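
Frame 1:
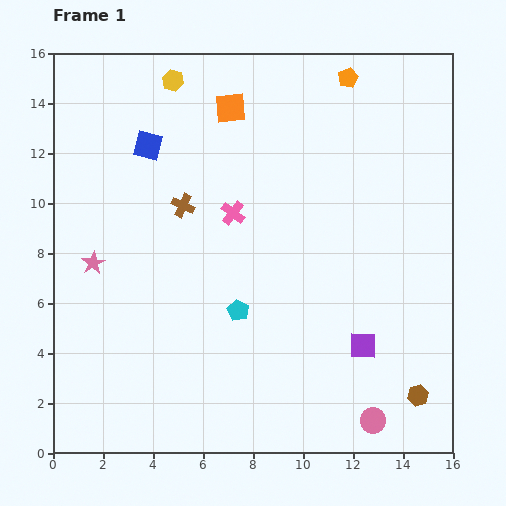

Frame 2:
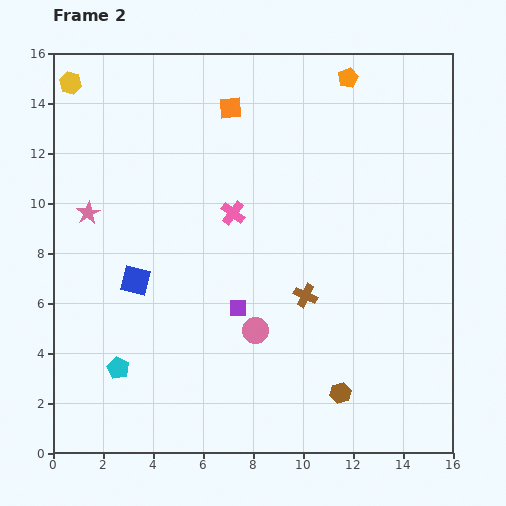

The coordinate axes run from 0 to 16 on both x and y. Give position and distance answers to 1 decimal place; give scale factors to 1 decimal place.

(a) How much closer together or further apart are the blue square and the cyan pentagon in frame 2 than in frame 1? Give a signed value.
-3.9

Distance in frame 1: 7.5. Distance in frame 2: 3.6.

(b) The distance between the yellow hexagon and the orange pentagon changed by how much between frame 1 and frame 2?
+4.1

Distance in frame 1: 7.0. Distance in frame 2: 11.1.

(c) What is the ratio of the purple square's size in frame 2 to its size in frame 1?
0.6×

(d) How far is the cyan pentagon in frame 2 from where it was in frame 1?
5.3

The cyan pentagon moved from (7.4, 5.7) to (2.6, 3.4), a distance of √(4.8² + 2.3²) ≈ 5.3.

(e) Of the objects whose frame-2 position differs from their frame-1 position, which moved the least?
the pink star

(moved 2.0)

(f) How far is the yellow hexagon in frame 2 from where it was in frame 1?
4.1

The yellow hexagon moved from (4.8, 14.9) to (0.7, 14.8), a distance of √(4.1² + 0.1²) ≈ 4.1.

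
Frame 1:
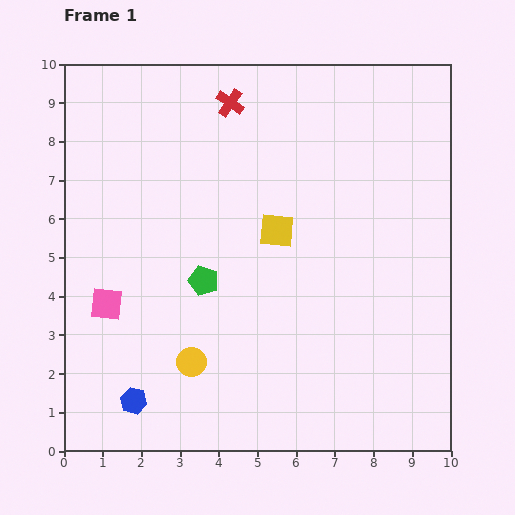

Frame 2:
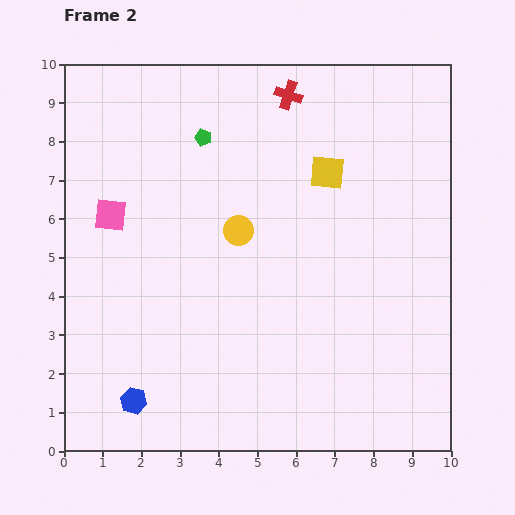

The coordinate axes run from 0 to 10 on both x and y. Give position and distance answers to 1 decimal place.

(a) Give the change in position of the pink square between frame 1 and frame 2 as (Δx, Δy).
(0.1, 2.3)

The pink square was at (1.1, 3.8) in frame 1 and (1.2, 6.1) in frame 2.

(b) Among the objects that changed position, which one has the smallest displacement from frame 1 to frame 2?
the red cross

(moved 1.5)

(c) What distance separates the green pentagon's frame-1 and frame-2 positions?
3.7

The green pentagon moved from (3.6, 4.4) to (3.6, 8.1), a distance of √(0.0² + 3.7²) ≈ 3.7.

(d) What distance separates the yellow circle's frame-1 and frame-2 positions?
3.6

The yellow circle moved from (3.3, 2.3) to (4.5, 5.7), a distance of √(1.2² + 3.4²) ≈ 3.6.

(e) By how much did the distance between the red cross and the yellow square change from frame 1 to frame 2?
-1.3

Distance in frame 1: 3.5. Distance in frame 2: 2.2.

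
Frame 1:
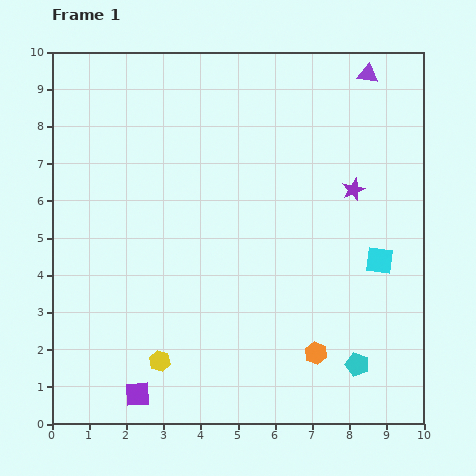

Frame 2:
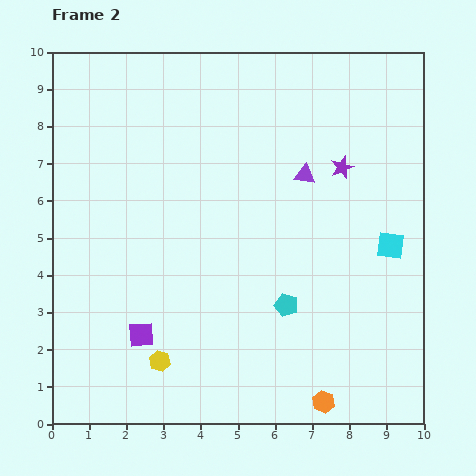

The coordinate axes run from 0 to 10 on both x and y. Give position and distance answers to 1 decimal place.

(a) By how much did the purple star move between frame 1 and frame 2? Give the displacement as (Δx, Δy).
(-0.3, 0.6)

The purple star was at (8.1, 6.3) in frame 1 and (7.8, 6.9) in frame 2.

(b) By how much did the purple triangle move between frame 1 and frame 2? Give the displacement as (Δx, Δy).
(-1.7, -2.7)

The purple triangle was at (8.5, 9.4) in frame 1 and (6.8, 6.7) in frame 2.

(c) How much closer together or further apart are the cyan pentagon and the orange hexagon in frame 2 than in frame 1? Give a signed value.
+1.7

Distance in frame 1: 1.1. Distance in frame 2: 2.8.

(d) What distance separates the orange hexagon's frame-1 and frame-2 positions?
1.3

The orange hexagon moved from (7.1, 1.9) to (7.3, 0.6), a distance of √(0.2² + 1.3²) ≈ 1.3.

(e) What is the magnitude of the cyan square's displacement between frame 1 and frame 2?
0.5

The cyan square moved from (8.8, 4.4) to (9.1, 4.8), a distance of √(0.3² + 0.4²) ≈ 0.5.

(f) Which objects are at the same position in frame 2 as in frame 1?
the yellow hexagon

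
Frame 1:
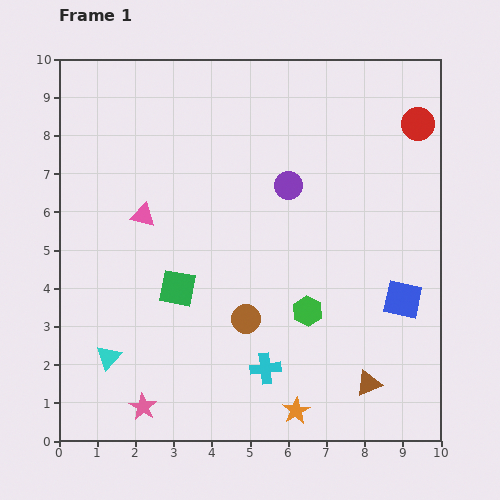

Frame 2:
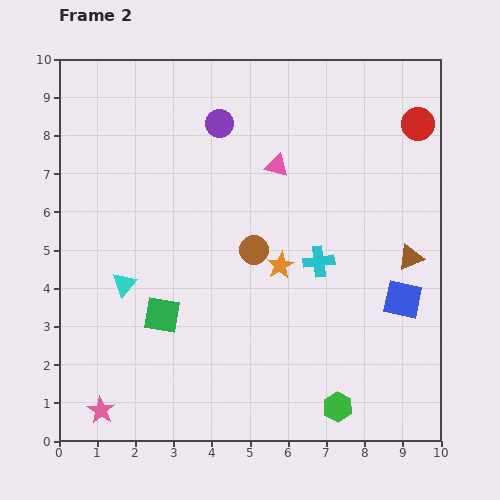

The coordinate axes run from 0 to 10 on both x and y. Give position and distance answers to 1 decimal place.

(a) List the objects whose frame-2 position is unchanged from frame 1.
the blue square, the red circle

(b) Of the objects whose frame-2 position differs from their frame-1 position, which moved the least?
the green square

(moved 0.8)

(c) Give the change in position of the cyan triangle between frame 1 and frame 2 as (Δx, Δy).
(0.4, 1.9)

The cyan triangle was at (1.3, 2.2) in frame 1 and (1.7, 4.1) in frame 2.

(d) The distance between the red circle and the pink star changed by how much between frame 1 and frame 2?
+0.9

Distance in frame 1: 10.3. Distance in frame 2: 11.2.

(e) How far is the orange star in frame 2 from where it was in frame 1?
3.8

The orange star moved from (6.2, 0.8) to (5.8, 4.6), a distance of √(0.4² + 3.8²) ≈ 3.8.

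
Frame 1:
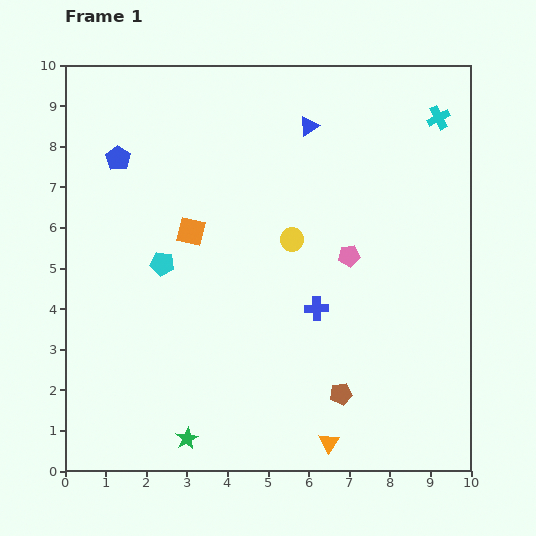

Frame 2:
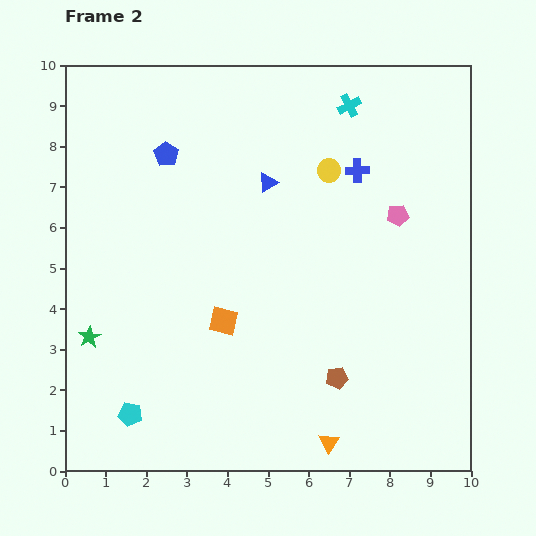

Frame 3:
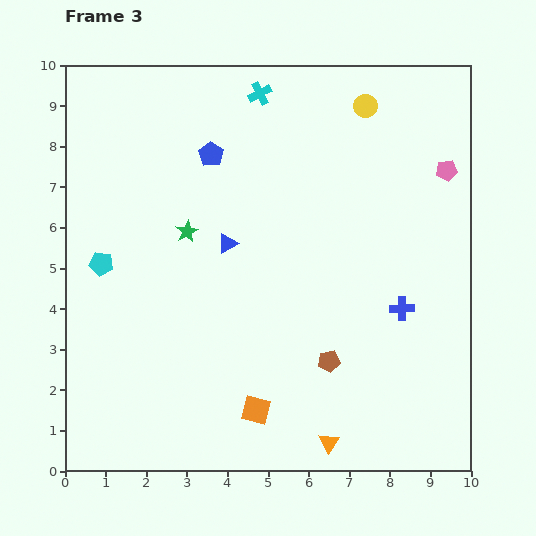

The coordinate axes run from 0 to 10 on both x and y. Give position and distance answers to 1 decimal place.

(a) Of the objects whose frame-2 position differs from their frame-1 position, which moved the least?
the brown pentagon

(moved 0.4)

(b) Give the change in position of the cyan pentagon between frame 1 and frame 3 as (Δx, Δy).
(-1.5, 0.0)

The cyan pentagon was at (2.4, 5.1) in frame 1 and (0.9, 5.1) in frame 3.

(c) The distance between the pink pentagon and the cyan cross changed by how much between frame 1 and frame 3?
+1.0

Distance in frame 1: 4.0. Distance in frame 3: 5.0.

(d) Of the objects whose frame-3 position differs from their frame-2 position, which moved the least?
the brown pentagon

(moved 0.4)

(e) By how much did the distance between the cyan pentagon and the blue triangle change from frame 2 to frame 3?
-3.5

Distance in frame 2: 6.6. Distance in frame 3: 3.1.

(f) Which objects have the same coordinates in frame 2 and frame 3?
the orange triangle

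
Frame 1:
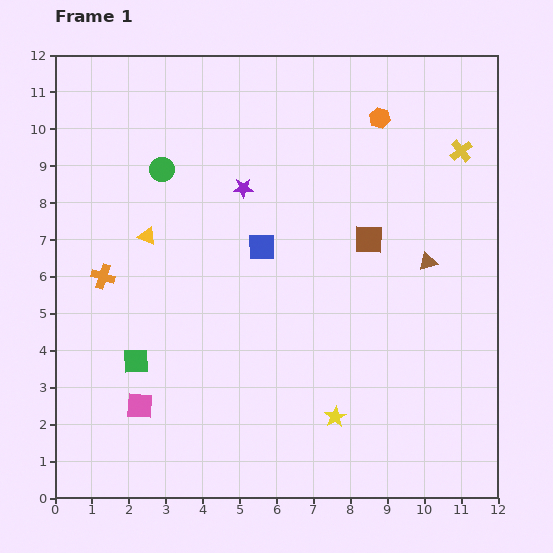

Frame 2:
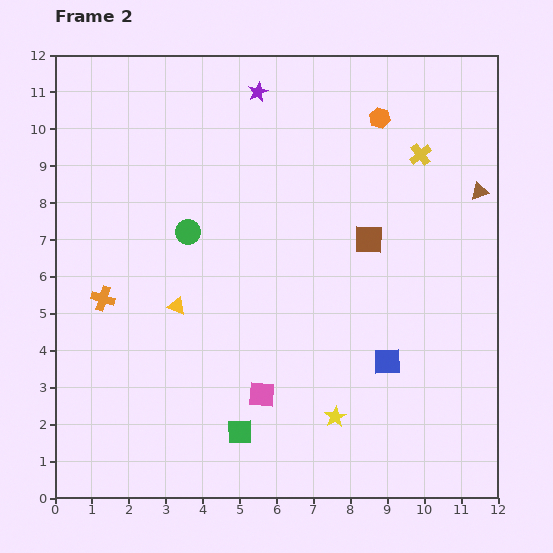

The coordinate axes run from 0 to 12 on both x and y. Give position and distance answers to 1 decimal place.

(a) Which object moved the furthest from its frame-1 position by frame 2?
the blue square

(moved 4.6; next 3.4)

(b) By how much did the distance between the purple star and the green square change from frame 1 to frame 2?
+3.7

Distance in frame 1: 5.5. Distance in frame 2: 9.2.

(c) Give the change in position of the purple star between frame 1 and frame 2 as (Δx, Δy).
(0.4, 2.6)

The purple star was at (5.1, 8.4) in frame 1 and (5.5, 11.0) in frame 2.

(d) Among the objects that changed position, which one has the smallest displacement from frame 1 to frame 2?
the orange cross

(moved 0.6)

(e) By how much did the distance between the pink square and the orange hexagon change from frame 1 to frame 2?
-2.0

Distance in frame 1: 10.2. Distance in frame 2: 8.2.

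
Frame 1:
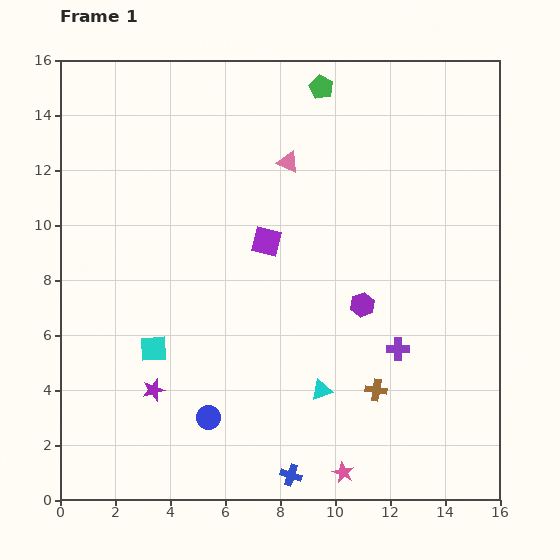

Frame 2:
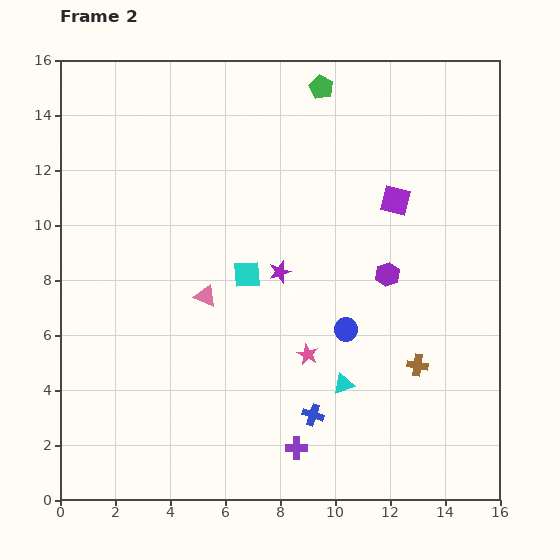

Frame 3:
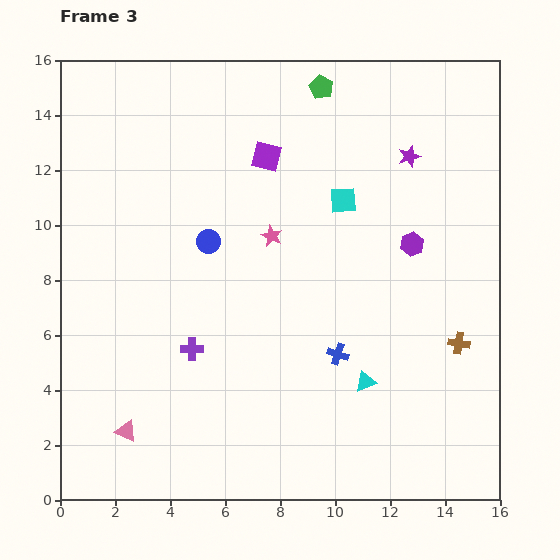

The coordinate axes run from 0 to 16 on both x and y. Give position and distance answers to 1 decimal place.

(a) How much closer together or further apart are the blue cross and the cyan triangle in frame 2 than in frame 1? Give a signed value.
-1.7

Distance in frame 1: 3.3. Distance in frame 2: 1.6.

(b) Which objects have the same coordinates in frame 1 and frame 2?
the green pentagon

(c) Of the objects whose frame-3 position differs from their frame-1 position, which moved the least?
the cyan triangle

(moved 1.6)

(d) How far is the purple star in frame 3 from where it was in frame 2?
6.3

The purple star moved from (8.0, 8.3) to (12.7, 12.5), a distance of √(4.7² + 4.2²) ≈ 6.3.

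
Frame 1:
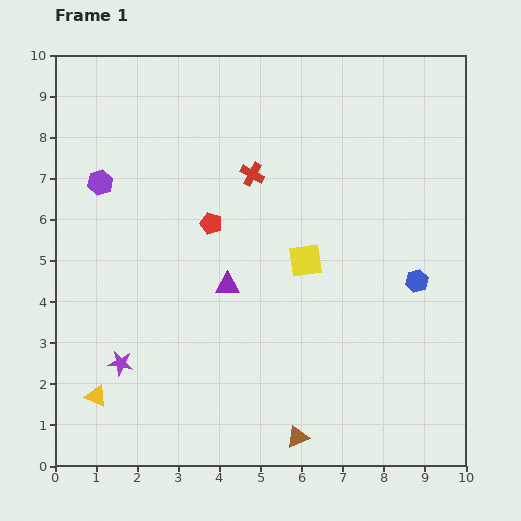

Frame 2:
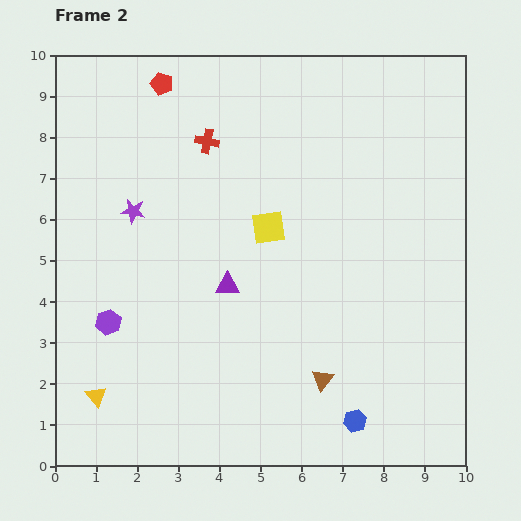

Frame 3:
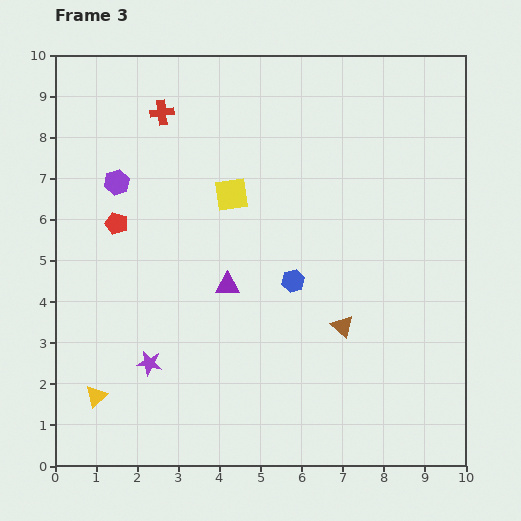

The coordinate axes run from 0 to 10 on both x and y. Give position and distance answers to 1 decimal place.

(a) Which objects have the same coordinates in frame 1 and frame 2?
the yellow triangle, the purple triangle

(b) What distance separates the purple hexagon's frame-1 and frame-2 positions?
3.4

The purple hexagon moved from (1.1, 6.9) to (1.3, 3.5), a distance of √(0.2² + 3.4²) ≈ 3.4.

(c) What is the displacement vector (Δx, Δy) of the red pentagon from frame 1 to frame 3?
(-2.3, 0.0)

The red pentagon was at (3.8, 5.9) in frame 1 and (1.5, 5.9) in frame 3.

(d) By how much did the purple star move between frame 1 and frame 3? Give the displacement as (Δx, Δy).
(0.7, 0.0)

The purple star was at (1.6, 2.5) in frame 1 and (2.3, 2.5) in frame 3.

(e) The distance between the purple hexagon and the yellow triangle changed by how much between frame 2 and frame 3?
+3.4

Distance in frame 2: 1.8. Distance in frame 3: 5.2.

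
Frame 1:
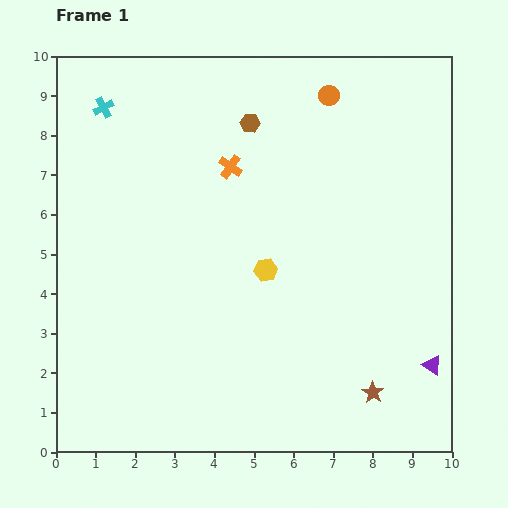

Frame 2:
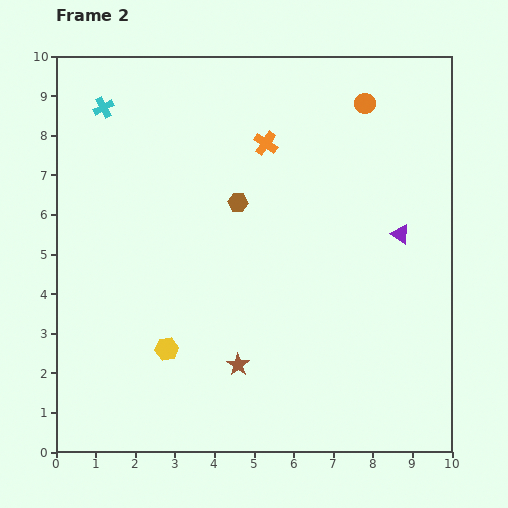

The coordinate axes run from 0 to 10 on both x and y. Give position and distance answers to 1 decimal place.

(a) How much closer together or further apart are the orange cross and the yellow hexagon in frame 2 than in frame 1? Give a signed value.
+3.0

Distance in frame 1: 2.8. Distance in frame 2: 5.8.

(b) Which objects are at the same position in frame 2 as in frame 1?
the cyan cross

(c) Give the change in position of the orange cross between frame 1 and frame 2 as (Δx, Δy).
(0.9, 0.6)

The orange cross was at (4.4, 7.2) in frame 1 and (5.3, 7.8) in frame 2.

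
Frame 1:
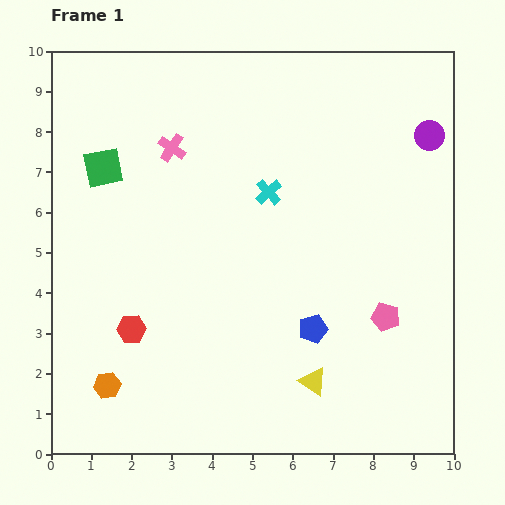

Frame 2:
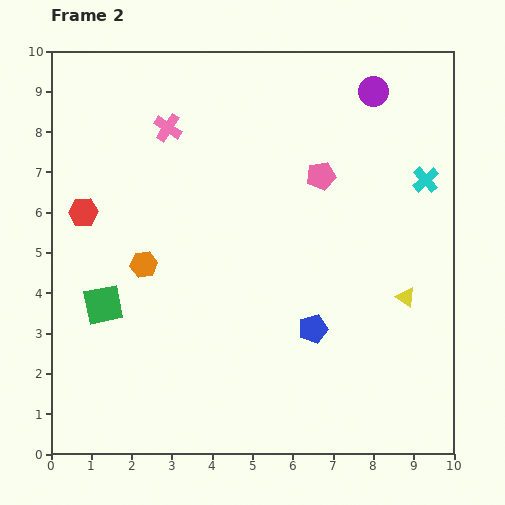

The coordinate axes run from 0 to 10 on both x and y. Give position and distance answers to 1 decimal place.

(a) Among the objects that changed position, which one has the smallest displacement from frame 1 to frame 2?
the pink cross

(moved 0.5)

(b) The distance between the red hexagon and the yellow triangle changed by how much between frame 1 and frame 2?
+3.6

Distance in frame 1: 4.7. Distance in frame 2: 8.3.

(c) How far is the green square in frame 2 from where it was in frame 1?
3.4

The green square moved from (1.3, 7.1) to (1.3, 3.7), a distance of √(0.0² + 3.4²) ≈ 3.4.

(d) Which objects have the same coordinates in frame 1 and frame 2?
the blue pentagon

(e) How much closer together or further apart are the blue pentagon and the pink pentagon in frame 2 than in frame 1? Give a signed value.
+2.0

Distance in frame 1: 1.8. Distance in frame 2: 3.8.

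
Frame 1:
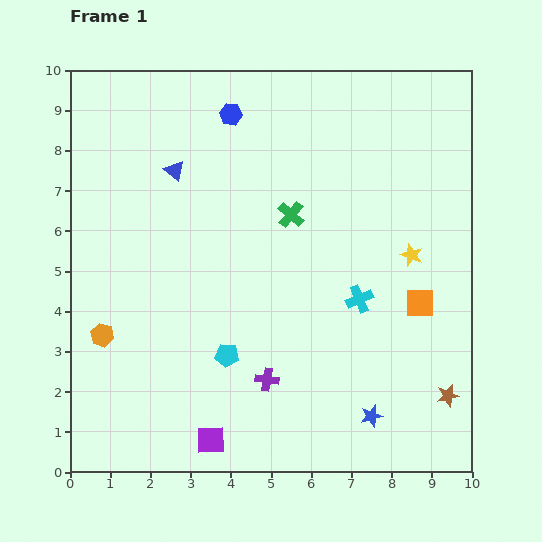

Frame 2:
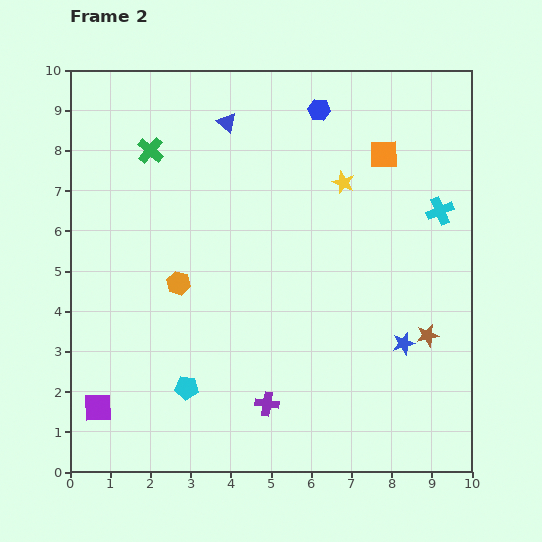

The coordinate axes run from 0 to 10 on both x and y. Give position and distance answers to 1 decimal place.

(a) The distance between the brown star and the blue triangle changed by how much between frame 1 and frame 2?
-1.5

Distance in frame 1: 8.8. Distance in frame 2: 7.3.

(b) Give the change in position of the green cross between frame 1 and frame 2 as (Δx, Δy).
(-3.5, 1.6)

The green cross was at (5.5, 6.4) in frame 1 and (2.0, 8.0) in frame 2.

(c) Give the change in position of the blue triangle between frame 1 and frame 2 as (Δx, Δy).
(1.3, 1.2)

The blue triangle was at (2.6, 7.5) in frame 1 and (3.9, 8.7) in frame 2.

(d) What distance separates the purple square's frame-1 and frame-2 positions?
2.9

The purple square moved from (3.5, 0.8) to (0.7, 1.6), a distance of √(2.8² + 0.8²) ≈ 2.9.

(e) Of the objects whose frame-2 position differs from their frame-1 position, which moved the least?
the purple cross

(moved 0.6)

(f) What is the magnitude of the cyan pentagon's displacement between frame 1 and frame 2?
1.3

The cyan pentagon moved from (3.9, 2.9) to (2.9, 2.1), a distance of √(1.0² + 0.8²) ≈ 1.3.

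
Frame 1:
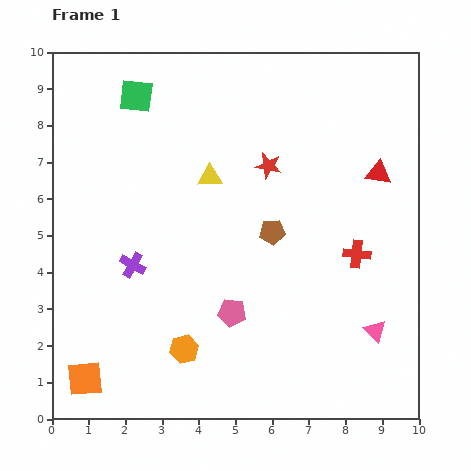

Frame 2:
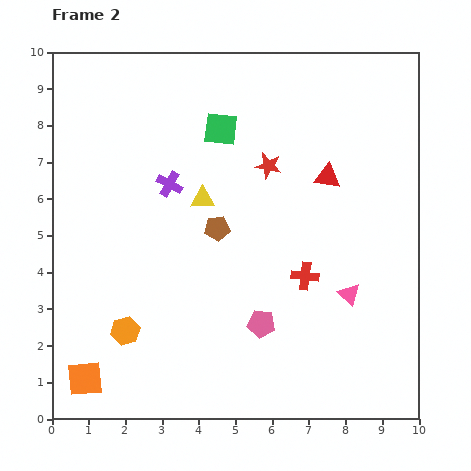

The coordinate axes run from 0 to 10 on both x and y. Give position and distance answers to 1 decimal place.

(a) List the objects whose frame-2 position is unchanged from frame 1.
the red star, the orange square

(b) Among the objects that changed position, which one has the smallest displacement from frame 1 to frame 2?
the yellow triangle

(moved 0.6)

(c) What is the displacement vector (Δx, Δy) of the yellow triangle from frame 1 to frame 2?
(-0.2, -0.6)

The yellow triangle was at (4.3, 6.6) in frame 1 and (4.1, 6.0) in frame 2.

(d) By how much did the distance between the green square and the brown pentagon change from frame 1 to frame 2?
-2.5

Distance in frame 1: 5.2. Distance in frame 2: 2.7.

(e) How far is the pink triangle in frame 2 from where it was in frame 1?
1.2

The pink triangle moved from (8.8, 2.4) to (8.1, 3.4), a distance of √(0.7² + 1.0²) ≈ 1.2.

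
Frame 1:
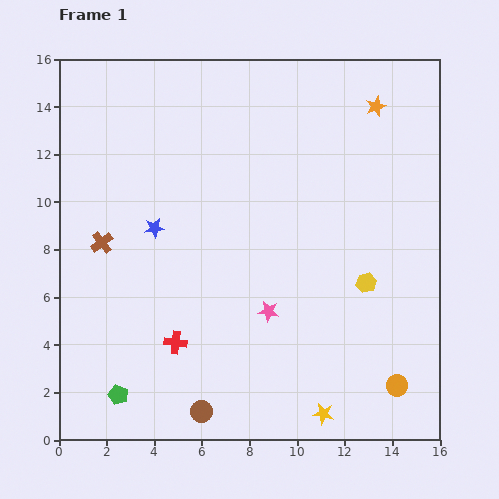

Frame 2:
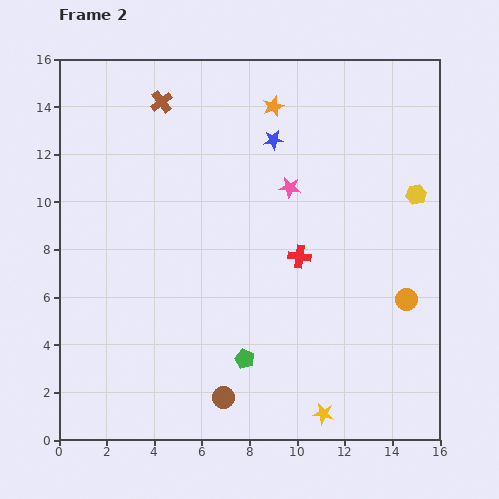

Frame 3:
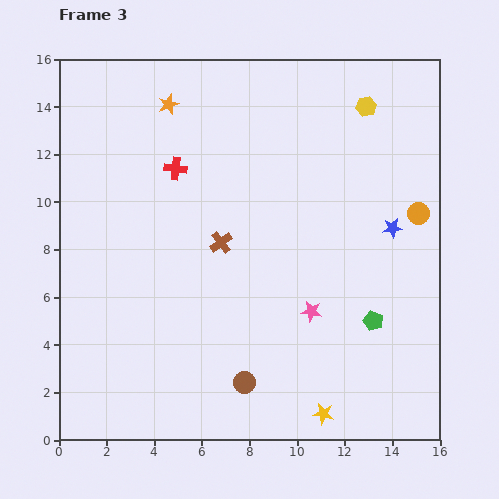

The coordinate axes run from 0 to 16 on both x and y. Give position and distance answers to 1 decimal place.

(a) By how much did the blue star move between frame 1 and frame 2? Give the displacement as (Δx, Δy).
(5.0, 3.7)

The blue star was at (4.0, 8.9) in frame 1 and (9.0, 12.6) in frame 2.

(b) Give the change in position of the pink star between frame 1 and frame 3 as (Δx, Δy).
(1.8, 0.0)

The pink star was at (8.8, 5.4) in frame 1 and (10.6, 5.4) in frame 3.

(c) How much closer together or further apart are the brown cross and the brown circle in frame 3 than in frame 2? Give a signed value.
-6.7

Distance in frame 2: 12.7. Distance in frame 3: 6.0.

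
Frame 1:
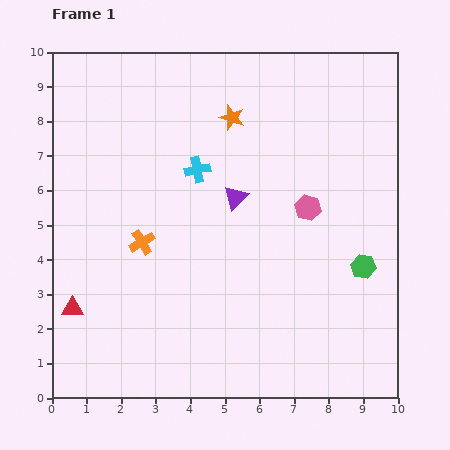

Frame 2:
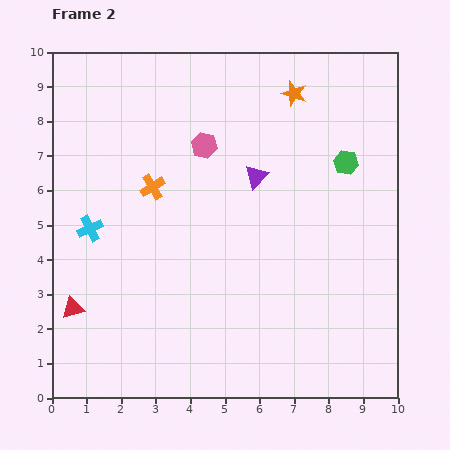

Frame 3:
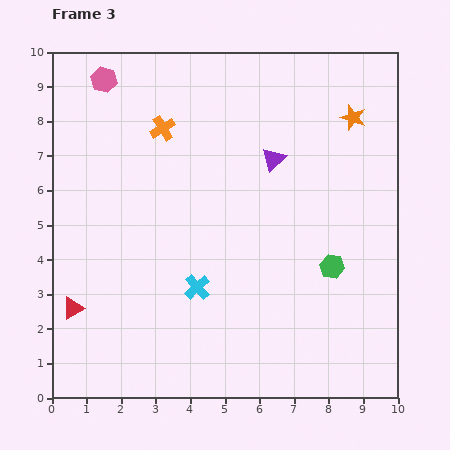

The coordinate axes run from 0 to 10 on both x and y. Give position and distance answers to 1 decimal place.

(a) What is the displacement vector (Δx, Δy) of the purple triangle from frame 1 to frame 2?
(0.6, 0.6)

The purple triangle was at (5.3, 5.8) in frame 1 and (5.9, 6.4) in frame 2.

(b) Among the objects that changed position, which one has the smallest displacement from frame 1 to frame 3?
the green hexagon

(moved 0.9)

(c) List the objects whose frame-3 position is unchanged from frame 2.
the red triangle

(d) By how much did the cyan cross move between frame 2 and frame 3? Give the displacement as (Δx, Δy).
(3.1, -1.7)

The cyan cross was at (1.1, 4.9) in frame 2 and (4.2, 3.2) in frame 3.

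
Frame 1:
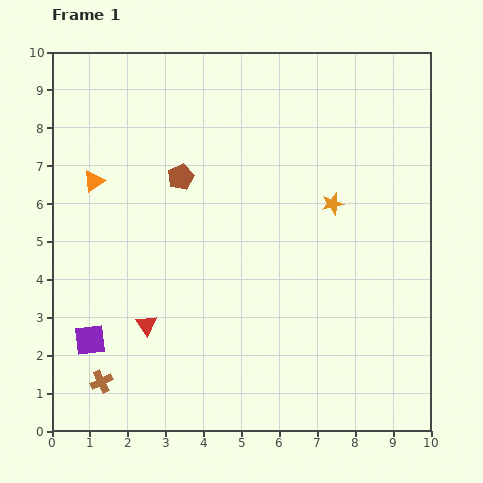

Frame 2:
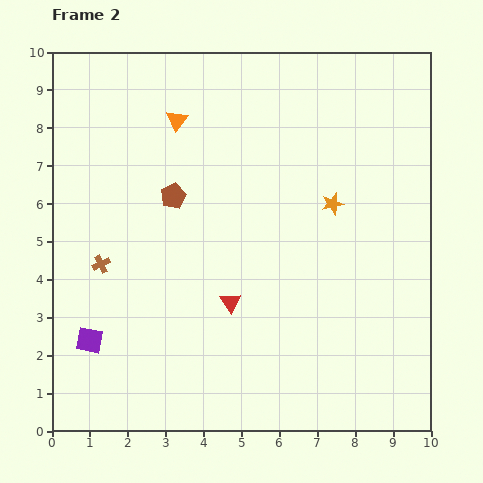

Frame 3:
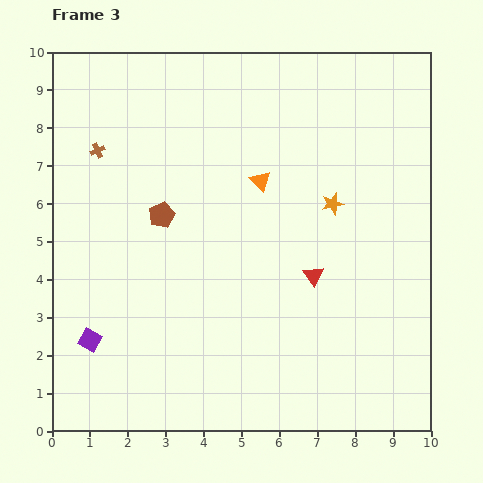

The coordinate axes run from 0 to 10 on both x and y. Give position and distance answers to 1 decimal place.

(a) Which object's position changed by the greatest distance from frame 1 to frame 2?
the brown cross

(moved 3.1; next 2.7)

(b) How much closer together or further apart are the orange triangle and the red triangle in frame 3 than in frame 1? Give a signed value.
-1.1

Distance in frame 1: 4.0. Distance in frame 3: 2.9.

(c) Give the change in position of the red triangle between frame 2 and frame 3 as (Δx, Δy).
(2.2, 0.7)

The red triangle was at (4.7, 3.4) in frame 2 and (6.9, 4.1) in frame 3.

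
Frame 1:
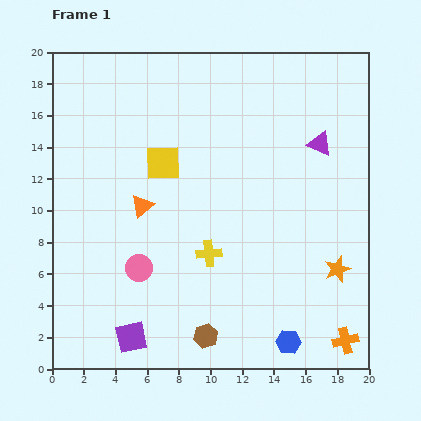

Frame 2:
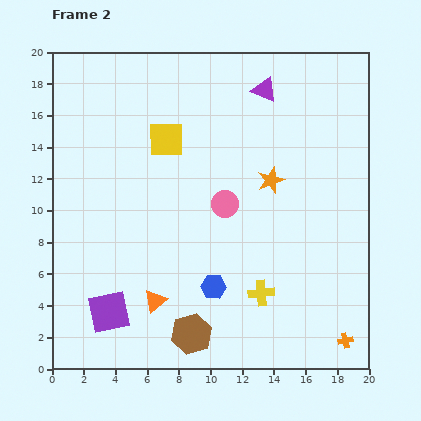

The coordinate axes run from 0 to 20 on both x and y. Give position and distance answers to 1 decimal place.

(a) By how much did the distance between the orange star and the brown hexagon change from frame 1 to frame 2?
+1.6

Distance in frame 1: 9.3. Distance in frame 2: 10.9.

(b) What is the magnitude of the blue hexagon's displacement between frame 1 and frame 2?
5.9

The blue hexagon moved from (14.9, 1.7) to (10.2, 5.2), a distance of √(4.7² + 3.5²) ≈ 5.9.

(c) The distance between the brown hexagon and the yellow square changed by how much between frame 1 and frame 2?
+1.2

Distance in frame 1: 11.2. Distance in frame 2: 12.4.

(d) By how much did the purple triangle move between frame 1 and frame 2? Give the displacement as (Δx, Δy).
(-3.5, 3.4)

The purple triangle was at (16.9, 14.2) in frame 1 and (13.4, 17.6) in frame 2.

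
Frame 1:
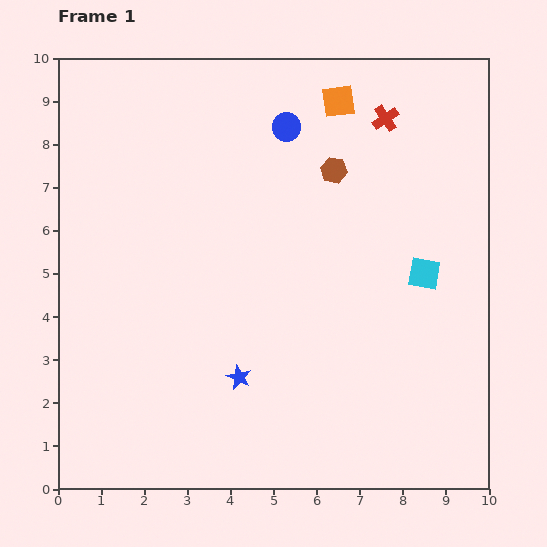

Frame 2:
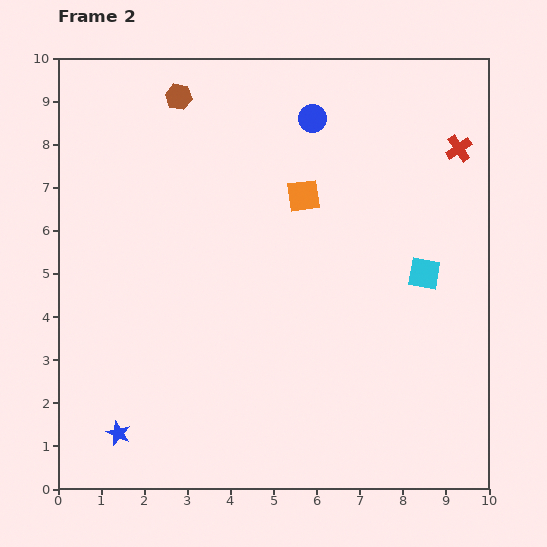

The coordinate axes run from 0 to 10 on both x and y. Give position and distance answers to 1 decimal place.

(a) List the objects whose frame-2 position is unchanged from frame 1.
the cyan square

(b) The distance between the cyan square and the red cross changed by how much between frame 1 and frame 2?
-0.7

Distance in frame 1: 3.7. Distance in frame 2: 3.0.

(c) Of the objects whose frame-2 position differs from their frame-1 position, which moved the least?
the blue circle

(moved 0.6)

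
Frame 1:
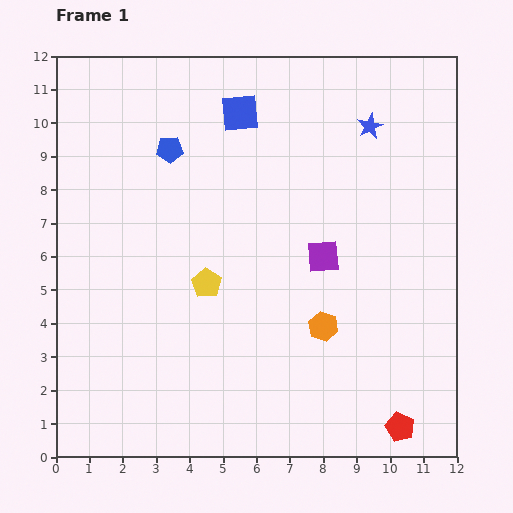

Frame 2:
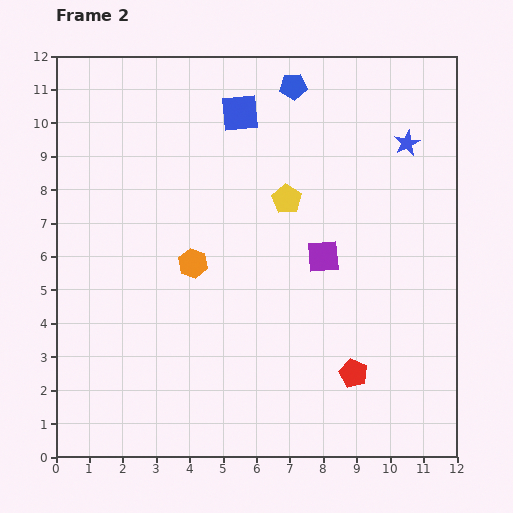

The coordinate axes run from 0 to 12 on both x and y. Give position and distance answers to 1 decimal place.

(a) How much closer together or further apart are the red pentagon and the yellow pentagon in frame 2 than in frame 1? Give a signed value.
-1.6

Distance in frame 1: 7.2. Distance in frame 2: 5.6.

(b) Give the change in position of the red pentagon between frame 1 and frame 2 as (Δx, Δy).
(-1.4, 1.6)

The red pentagon was at (10.3, 0.9) in frame 1 and (8.9, 2.5) in frame 2.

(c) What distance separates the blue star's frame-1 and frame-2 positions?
1.2

The blue star moved from (9.4, 9.9) to (10.5, 9.4), a distance of √(1.1² + 0.5²) ≈ 1.2.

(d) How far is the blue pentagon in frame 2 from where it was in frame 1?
4.2

The blue pentagon moved from (3.4, 9.2) to (7.1, 11.1), a distance of √(3.7² + 1.9²) ≈ 4.2.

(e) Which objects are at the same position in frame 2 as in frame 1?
the blue square, the purple square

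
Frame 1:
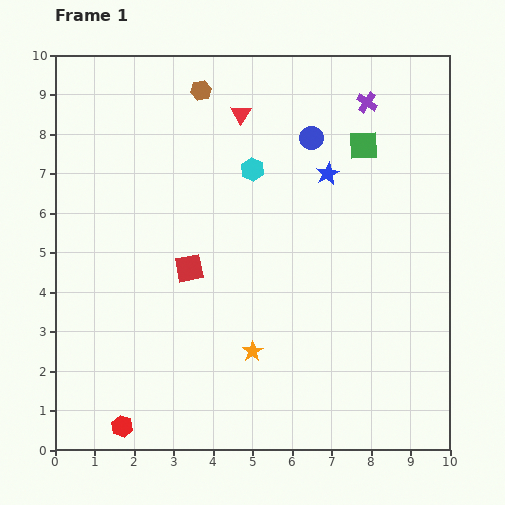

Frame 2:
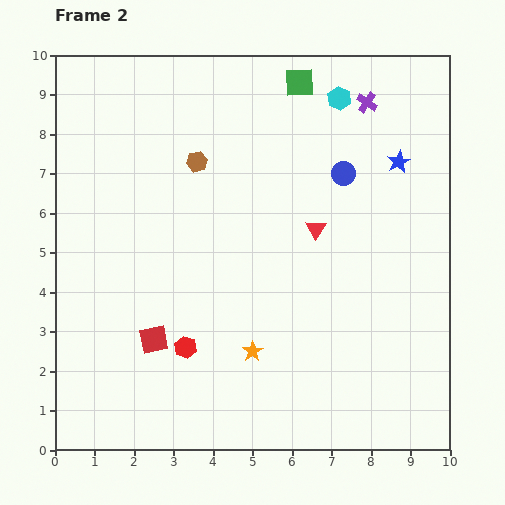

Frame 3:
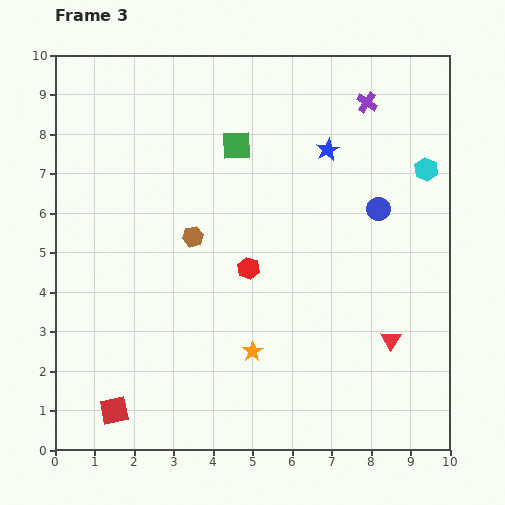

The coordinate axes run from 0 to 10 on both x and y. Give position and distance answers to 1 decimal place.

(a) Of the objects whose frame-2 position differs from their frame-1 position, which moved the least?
the blue circle

(moved 1.2)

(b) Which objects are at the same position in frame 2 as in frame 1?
the purple cross, the orange star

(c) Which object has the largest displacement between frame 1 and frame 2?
the red triangle

(moved 3.5; next 2.8)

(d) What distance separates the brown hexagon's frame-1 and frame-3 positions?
3.7

The brown hexagon moved from (3.7, 9.1) to (3.5, 5.4), a distance of √(0.2² + 3.7²) ≈ 3.7.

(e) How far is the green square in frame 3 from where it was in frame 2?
2.3

The green square moved from (6.2, 9.3) to (4.6, 7.7), a distance of √(1.6² + 1.6²) ≈ 2.3.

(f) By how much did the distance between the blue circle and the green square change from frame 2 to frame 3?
+1.4

Distance in frame 2: 2.5. Distance in frame 3: 3.9.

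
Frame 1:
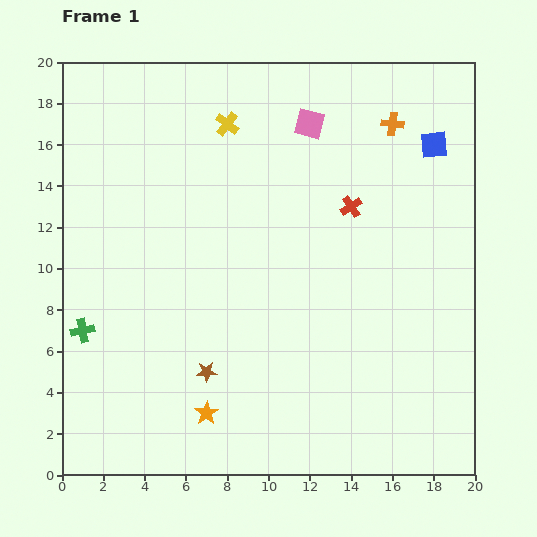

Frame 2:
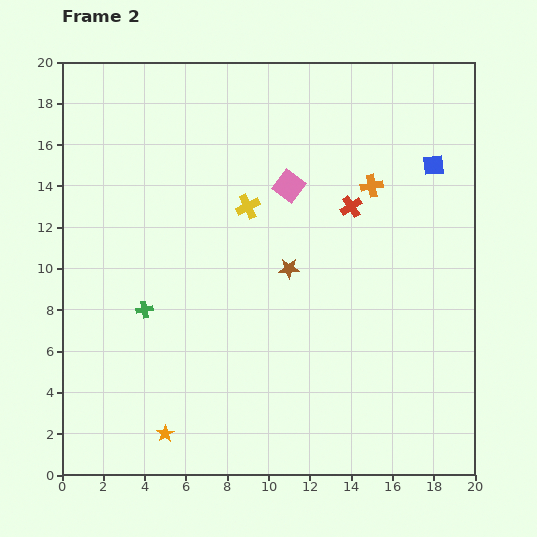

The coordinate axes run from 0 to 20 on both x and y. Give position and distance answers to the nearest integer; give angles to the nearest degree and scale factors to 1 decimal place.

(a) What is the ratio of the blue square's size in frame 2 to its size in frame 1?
0.8×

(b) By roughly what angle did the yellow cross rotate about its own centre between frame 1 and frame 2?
28° clockwise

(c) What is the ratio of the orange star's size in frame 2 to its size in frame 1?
0.7×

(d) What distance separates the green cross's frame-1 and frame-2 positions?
3

The green cross moved from (1, 7) to (4, 8), a distance of √(3² + 1²) ≈ 3.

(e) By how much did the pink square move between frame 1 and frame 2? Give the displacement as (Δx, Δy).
(-1, -3)

The pink square was at (12, 17) in frame 1 and (11, 14) in frame 2.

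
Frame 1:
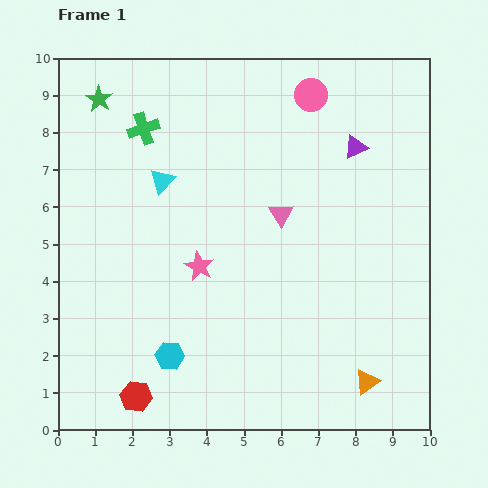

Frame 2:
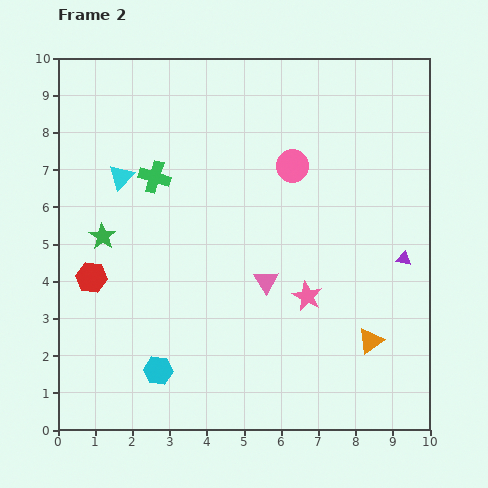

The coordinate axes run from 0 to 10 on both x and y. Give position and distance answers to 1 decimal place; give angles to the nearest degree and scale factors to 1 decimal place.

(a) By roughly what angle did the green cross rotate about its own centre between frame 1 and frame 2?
35° clockwise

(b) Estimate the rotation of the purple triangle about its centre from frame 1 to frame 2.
35° clockwise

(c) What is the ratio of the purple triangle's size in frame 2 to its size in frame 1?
0.6×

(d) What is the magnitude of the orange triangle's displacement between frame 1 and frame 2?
1.1

The orange triangle moved from (8.3, 1.3) to (8.4, 2.4), a distance of √(0.1² + 1.1²) ≈ 1.1.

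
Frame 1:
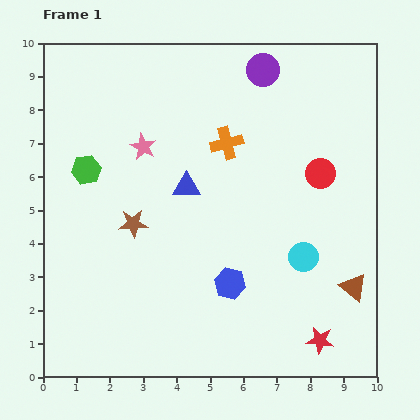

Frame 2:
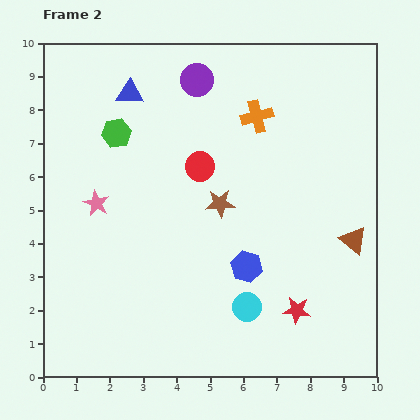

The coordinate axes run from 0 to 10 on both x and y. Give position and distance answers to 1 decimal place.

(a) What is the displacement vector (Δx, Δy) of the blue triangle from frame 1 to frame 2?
(-1.7, 2.8)

The blue triangle was at (4.3, 5.7) in frame 1 and (2.6, 8.5) in frame 2.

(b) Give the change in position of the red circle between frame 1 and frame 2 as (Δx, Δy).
(-3.6, 0.2)

The red circle was at (8.3, 6.1) in frame 1 and (4.7, 6.3) in frame 2.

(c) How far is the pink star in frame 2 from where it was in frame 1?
2.2

The pink star moved from (3.0, 6.9) to (1.6, 5.2), a distance of √(1.4² + 1.7²) ≈ 2.2.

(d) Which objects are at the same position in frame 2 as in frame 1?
none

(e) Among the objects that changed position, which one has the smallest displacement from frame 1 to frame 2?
the blue hexagon

(moved 0.7)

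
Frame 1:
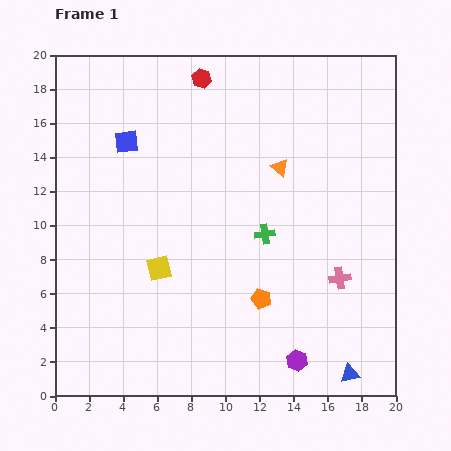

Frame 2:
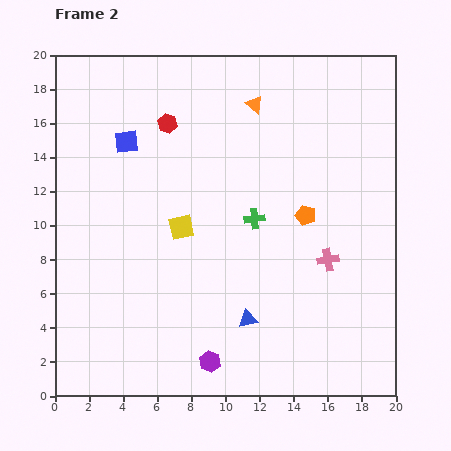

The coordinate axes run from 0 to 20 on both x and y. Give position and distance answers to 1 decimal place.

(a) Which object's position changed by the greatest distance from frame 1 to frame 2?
the blue triangle

(moved 6.8; next 5.5)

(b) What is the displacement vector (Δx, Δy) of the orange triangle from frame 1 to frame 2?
(-1.5, 3.7)

The orange triangle was at (13.2, 13.4) in frame 1 and (11.7, 17.1) in frame 2.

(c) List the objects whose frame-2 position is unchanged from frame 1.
the blue square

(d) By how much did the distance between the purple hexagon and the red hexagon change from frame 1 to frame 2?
-3.2

Distance in frame 1: 17.4. Distance in frame 2: 14.2.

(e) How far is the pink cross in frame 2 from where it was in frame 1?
1.3

The pink cross moved from (16.7, 6.9) to (16.0, 8.0), a distance of √(0.7² + 1.1²) ≈ 1.3.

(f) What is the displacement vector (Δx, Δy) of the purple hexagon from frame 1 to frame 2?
(-5.1, -0.1)

The purple hexagon was at (14.2, 2.1) in frame 1 and (9.1, 2.0) in frame 2.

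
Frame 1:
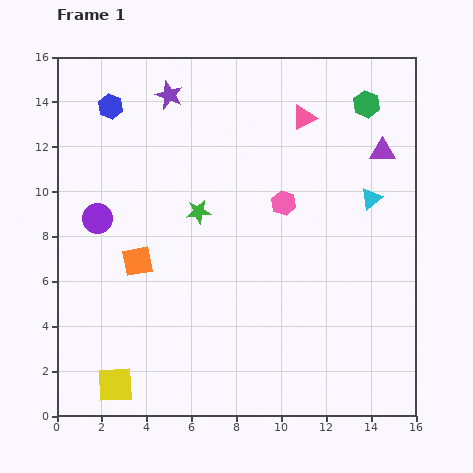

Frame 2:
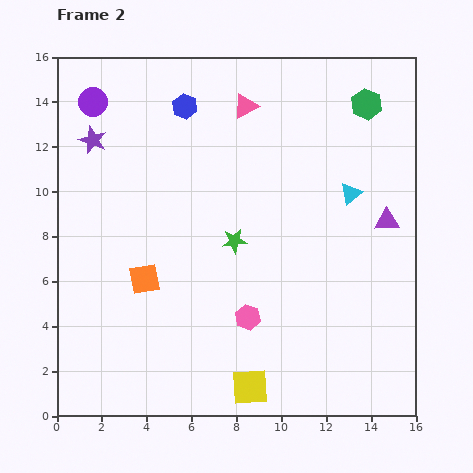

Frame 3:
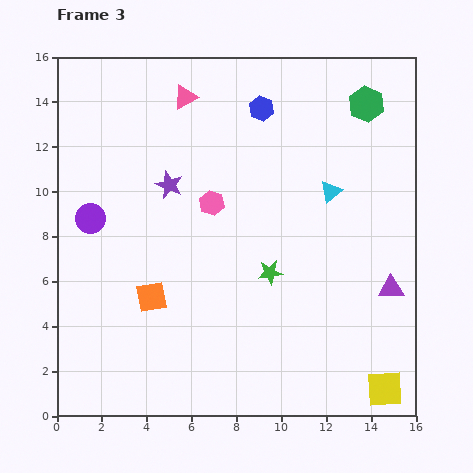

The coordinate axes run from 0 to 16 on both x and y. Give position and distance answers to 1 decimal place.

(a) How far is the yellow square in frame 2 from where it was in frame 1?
6.0

The yellow square moved from (2.6, 1.4) to (8.6, 1.3), a distance of √(6.0² + 0.1²) ≈ 6.0.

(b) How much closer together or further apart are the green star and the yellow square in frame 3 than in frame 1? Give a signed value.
-1.2

Distance in frame 1: 8.5. Distance in frame 3: 7.3.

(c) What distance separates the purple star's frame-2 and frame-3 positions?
3.9

The purple star moved from (1.6, 12.3) to (5.0, 10.3), a distance of √(3.4² + 2.0²) ≈ 3.9.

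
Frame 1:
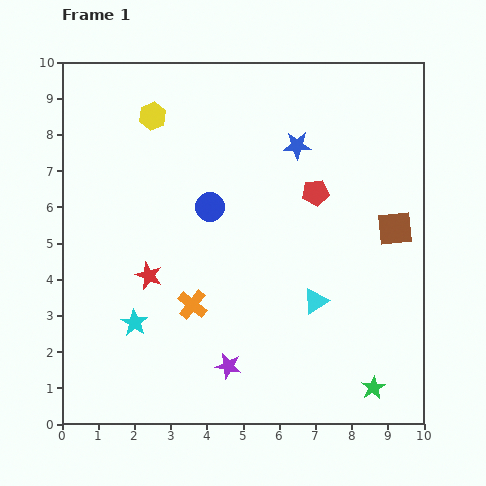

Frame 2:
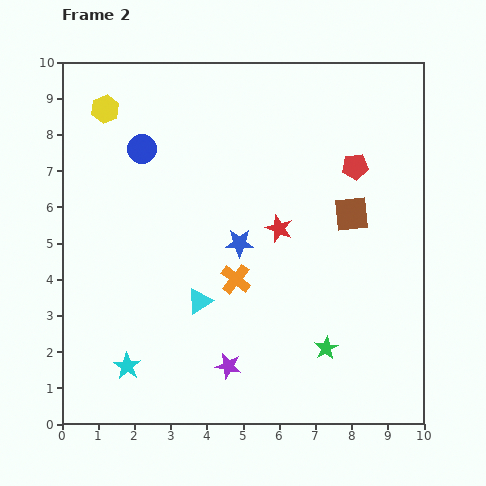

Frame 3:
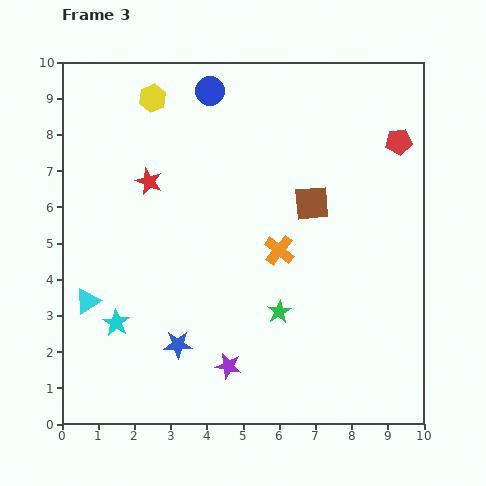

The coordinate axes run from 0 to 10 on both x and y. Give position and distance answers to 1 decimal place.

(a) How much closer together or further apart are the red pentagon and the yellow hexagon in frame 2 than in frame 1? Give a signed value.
+2.1

Distance in frame 1: 5.0. Distance in frame 2: 7.1.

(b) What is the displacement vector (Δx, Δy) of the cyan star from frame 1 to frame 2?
(-0.2, -1.2)

The cyan star was at (2.0, 2.8) in frame 1 and (1.8, 1.6) in frame 2.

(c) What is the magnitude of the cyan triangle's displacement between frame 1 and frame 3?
6.3

The cyan triangle moved from (7.0, 3.4) to (0.7, 3.4), a distance of √(6.3² + 0.0²) ≈ 6.3.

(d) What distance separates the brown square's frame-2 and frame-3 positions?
1.1

The brown square moved from (8.0, 5.8) to (6.9, 6.1), a distance of √(1.1² + 0.3²) ≈ 1.1.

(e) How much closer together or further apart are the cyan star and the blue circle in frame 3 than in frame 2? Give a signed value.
+0.9

Distance in frame 2: 6.0. Distance in frame 3: 6.9.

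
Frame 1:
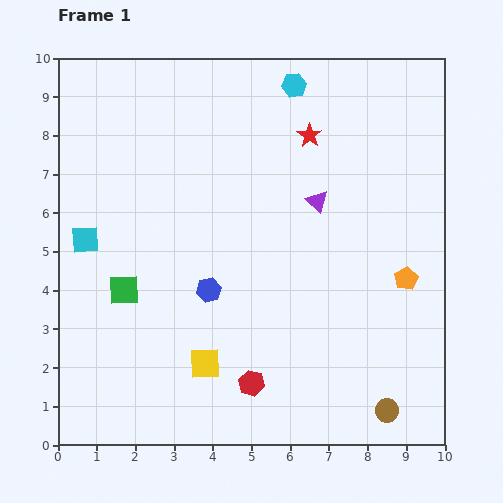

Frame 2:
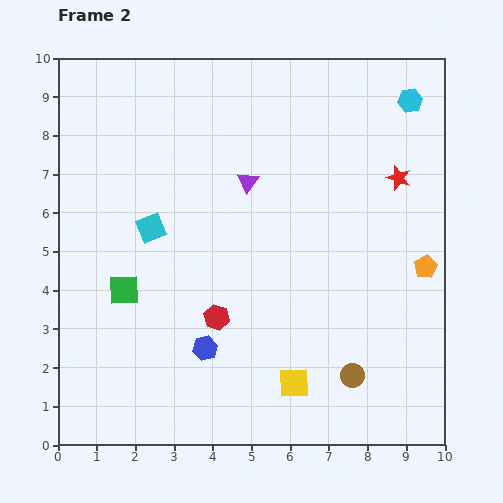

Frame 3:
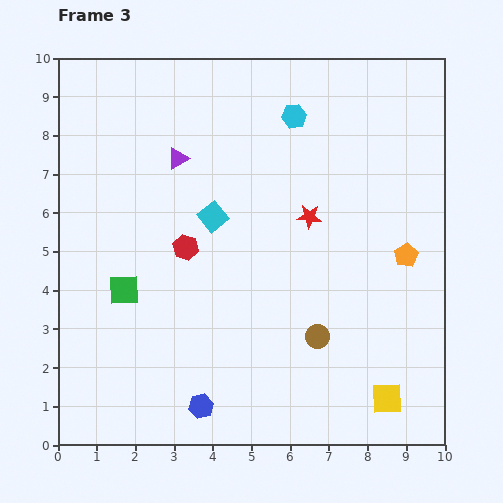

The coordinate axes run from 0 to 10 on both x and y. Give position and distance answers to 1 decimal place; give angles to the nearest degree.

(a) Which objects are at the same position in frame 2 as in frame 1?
the green square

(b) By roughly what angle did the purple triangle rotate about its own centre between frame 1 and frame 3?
47° clockwise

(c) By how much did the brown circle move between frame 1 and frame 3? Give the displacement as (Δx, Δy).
(-1.8, 1.9)

The brown circle was at (8.5, 0.9) in frame 1 and (6.7, 2.8) in frame 3.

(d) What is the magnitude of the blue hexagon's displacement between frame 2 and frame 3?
1.5

The blue hexagon moved from (3.8, 2.5) to (3.7, 1.0), a distance of √(0.1² + 1.5²) ≈ 1.5.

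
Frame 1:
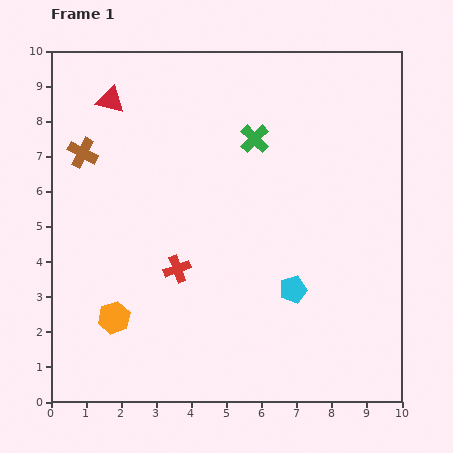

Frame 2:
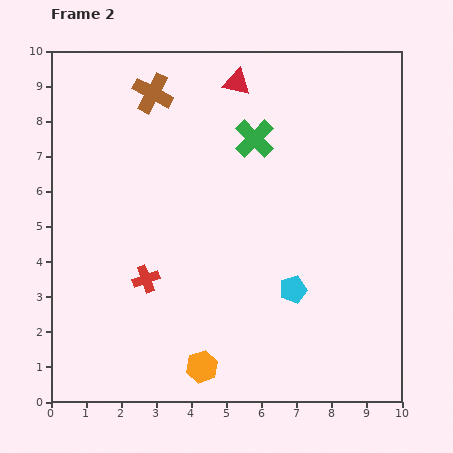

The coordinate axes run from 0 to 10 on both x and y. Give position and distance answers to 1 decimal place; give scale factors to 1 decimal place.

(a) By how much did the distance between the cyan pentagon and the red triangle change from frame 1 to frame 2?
-1.4

Distance in frame 1: 7.5. Distance in frame 2: 6.1.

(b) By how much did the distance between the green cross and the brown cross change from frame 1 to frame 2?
-1.7

Distance in frame 1: 4.9. Distance in frame 2: 3.2.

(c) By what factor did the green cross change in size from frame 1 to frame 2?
1.4×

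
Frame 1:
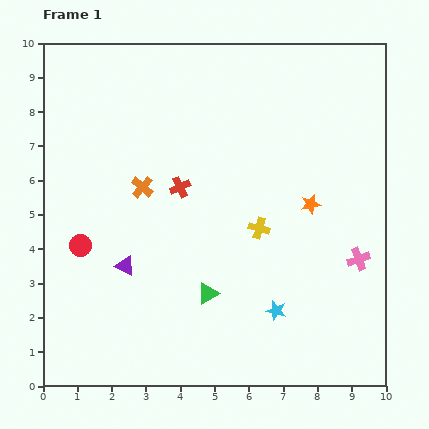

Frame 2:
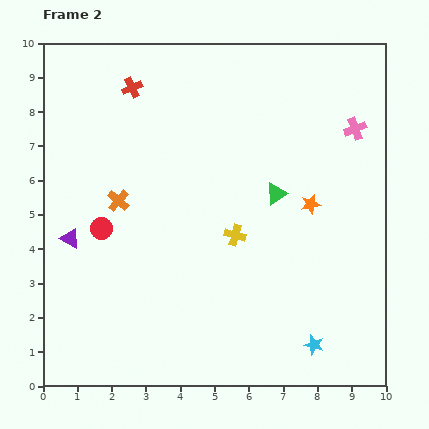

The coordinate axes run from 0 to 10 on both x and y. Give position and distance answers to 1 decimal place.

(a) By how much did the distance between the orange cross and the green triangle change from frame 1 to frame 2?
+1.0

Distance in frame 1: 3.6. Distance in frame 2: 4.6.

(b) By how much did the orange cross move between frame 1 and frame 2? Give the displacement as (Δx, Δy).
(-0.7, -0.4)

The orange cross was at (2.9, 5.8) in frame 1 and (2.2, 5.4) in frame 2.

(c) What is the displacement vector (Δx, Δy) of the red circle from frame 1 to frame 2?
(0.6, 0.5)

The red circle was at (1.1, 4.1) in frame 1 and (1.7, 4.6) in frame 2.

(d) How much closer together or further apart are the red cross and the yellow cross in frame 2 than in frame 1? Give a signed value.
+2.6

Distance in frame 1: 2.6. Distance in frame 2: 5.2.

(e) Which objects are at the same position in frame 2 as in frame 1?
the orange star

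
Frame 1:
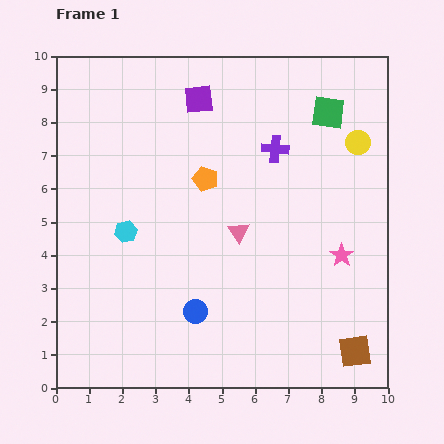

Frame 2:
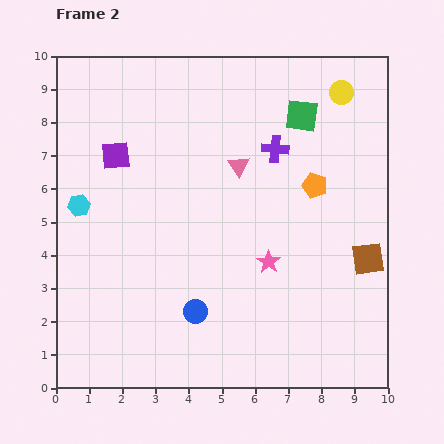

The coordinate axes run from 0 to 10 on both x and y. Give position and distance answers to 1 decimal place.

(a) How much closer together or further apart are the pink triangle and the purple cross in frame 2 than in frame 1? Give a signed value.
-1.5

Distance in frame 1: 2.7. Distance in frame 2: 1.2.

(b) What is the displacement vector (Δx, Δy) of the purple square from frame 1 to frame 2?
(-2.5, -1.7)

The purple square was at (4.3, 8.7) in frame 1 and (1.8, 7.0) in frame 2.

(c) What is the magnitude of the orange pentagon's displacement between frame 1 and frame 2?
3.3

The orange pentagon moved from (4.5, 6.3) to (7.8, 6.1), a distance of √(3.3² + 0.2²) ≈ 3.3.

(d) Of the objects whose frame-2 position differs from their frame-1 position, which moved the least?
the green square

(moved 0.8)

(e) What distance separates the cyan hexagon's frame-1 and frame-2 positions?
1.6

The cyan hexagon moved from (2.1, 4.7) to (0.7, 5.5), a distance of √(1.4² + 0.8²) ≈ 1.6.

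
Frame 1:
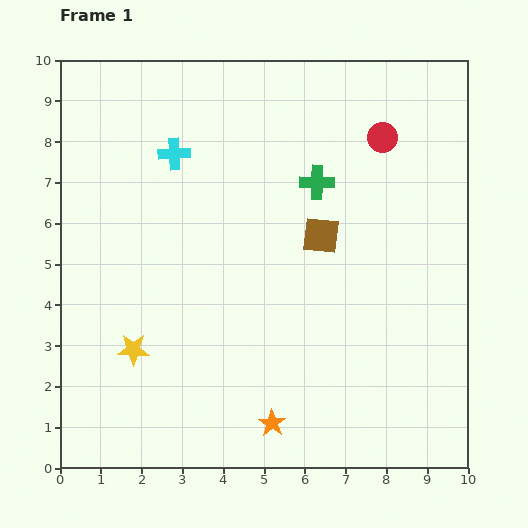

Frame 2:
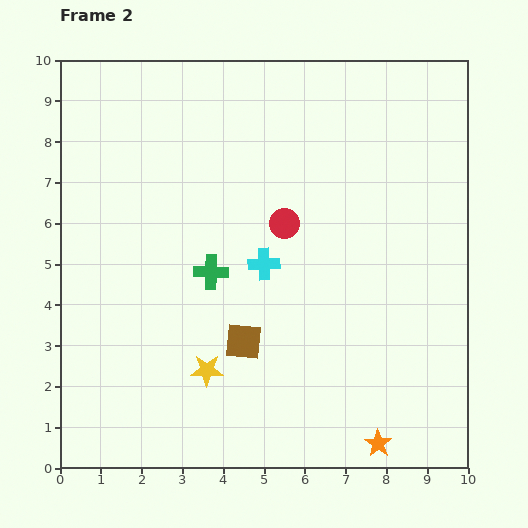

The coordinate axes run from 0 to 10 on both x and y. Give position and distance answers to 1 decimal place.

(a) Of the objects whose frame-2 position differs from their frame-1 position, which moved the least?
the yellow star

(moved 1.9)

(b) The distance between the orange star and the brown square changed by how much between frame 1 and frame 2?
-0.7

Distance in frame 1: 4.8. Distance in frame 2: 4.1.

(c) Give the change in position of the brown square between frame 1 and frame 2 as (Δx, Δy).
(-1.9, -2.6)

The brown square was at (6.4, 5.7) in frame 1 and (4.5, 3.1) in frame 2.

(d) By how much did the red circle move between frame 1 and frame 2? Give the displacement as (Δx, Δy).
(-2.4, -2.1)

The red circle was at (7.9, 8.1) in frame 1 and (5.5, 6.0) in frame 2.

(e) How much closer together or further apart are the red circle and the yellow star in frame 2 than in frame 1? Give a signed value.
-3.9

Distance in frame 1: 8.0. Distance in frame 2: 4.1.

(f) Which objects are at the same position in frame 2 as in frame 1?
none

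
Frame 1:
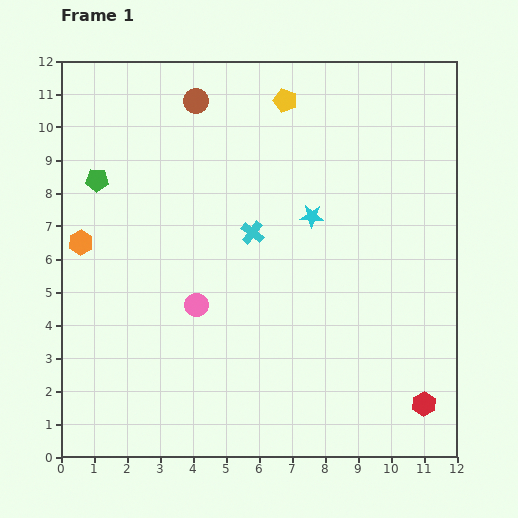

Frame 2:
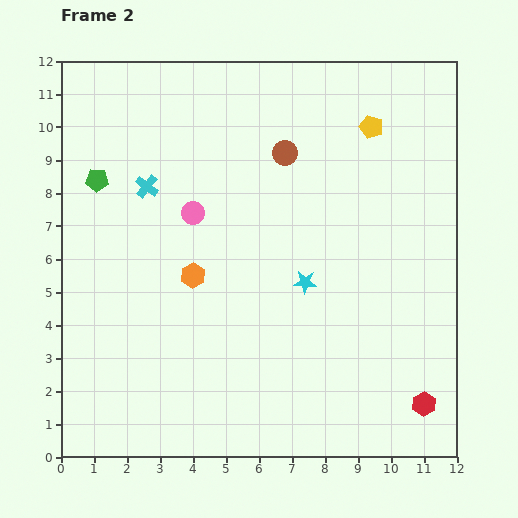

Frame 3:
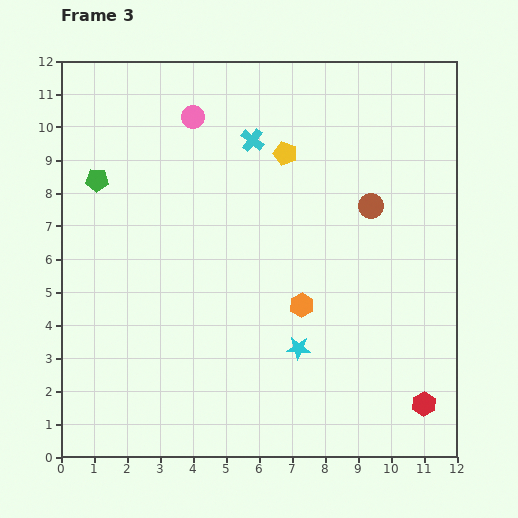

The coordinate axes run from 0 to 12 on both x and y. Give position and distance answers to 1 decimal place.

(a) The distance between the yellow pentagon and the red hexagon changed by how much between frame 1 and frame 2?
-1.5

Distance in frame 1: 10.1. Distance in frame 2: 8.6.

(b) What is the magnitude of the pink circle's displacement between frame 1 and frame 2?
2.8

The pink circle moved from (4.1, 4.6) to (4.0, 7.4), a distance of √(0.1² + 2.8²) ≈ 2.8.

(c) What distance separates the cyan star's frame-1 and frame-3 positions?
4.0

The cyan star moved from (7.6, 7.3) to (7.2, 3.3), a distance of √(0.4² + 4.0²) ≈ 4.0.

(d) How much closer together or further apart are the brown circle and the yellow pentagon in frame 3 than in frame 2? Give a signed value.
+0.4

Distance in frame 2: 2.7. Distance in frame 3: 3.1.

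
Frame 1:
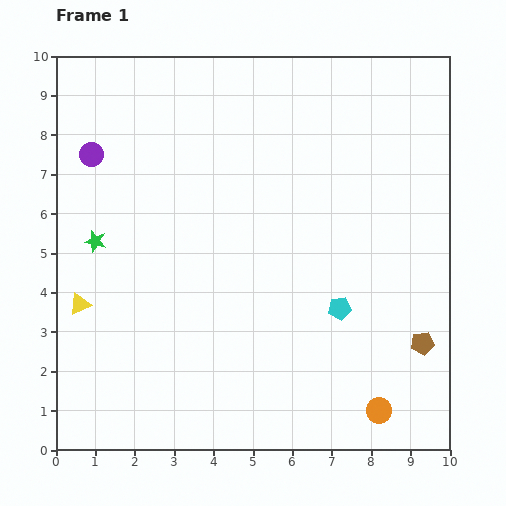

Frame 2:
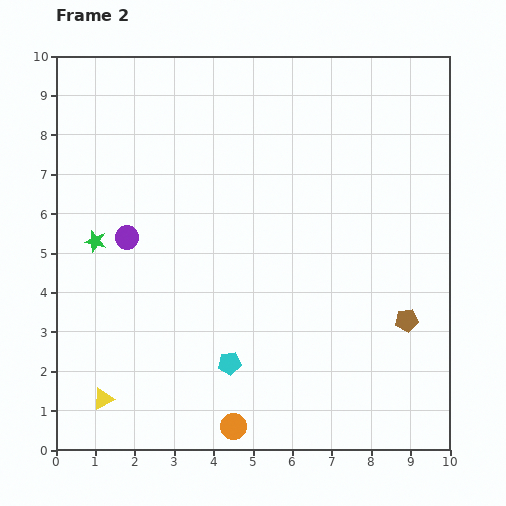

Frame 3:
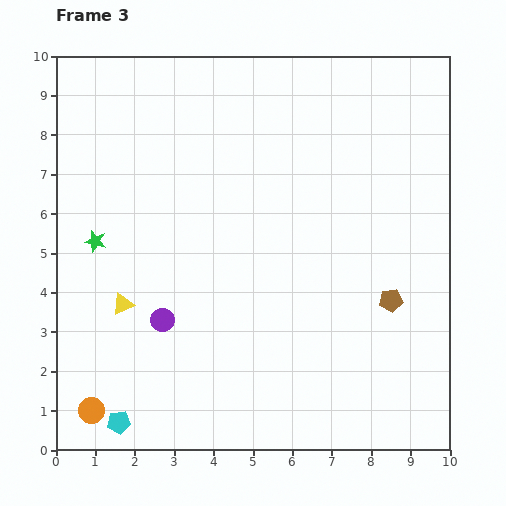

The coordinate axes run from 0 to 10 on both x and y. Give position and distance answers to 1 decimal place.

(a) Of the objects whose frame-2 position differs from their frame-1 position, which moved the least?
the brown pentagon

(moved 0.7)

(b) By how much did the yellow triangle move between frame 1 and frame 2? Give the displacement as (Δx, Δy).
(0.6, -2.4)

The yellow triangle was at (0.6, 3.7) in frame 1 and (1.2, 1.3) in frame 2.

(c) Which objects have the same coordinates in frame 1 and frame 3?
the green star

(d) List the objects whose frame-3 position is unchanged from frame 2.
the green star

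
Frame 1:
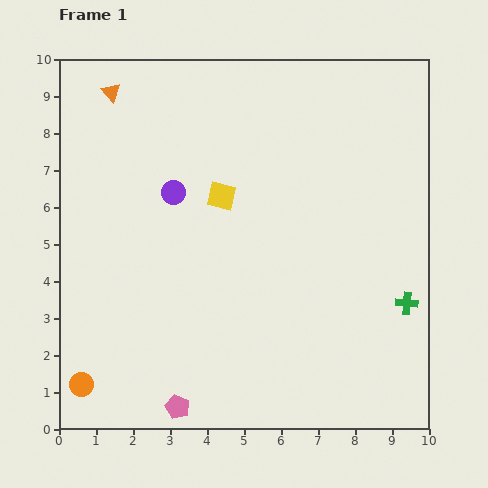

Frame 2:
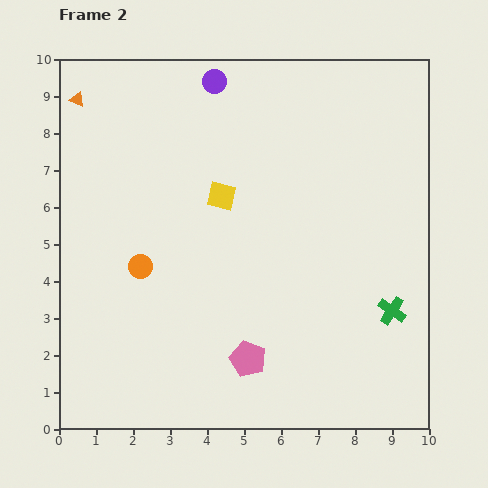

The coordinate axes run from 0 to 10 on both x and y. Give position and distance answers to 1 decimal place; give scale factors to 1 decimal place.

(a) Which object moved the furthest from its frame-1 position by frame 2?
the orange circle

(moved 3.6; next 3.2)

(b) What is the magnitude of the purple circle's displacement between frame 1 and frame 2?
3.2

The purple circle moved from (3.1, 6.4) to (4.2, 9.4), a distance of √(1.1² + 3.0²) ≈ 3.2.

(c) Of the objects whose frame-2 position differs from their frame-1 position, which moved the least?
the green cross

(moved 0.4)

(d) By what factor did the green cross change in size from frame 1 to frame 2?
1.3×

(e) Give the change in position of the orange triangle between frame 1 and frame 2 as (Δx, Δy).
(-0.9, -0.2)

The orange triangle was at (1.4, 9.1) in frame 1 and (0.5, 8.9) in frame 2.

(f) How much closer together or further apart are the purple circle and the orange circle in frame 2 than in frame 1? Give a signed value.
-0.4

Distance in frame 1: 5.8. Distance in frame 2: 5.4.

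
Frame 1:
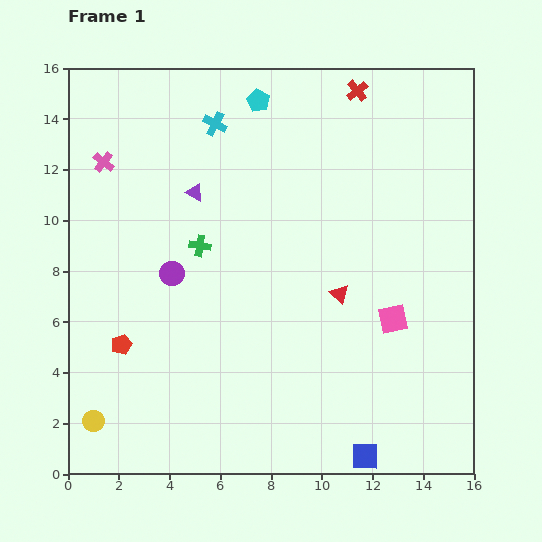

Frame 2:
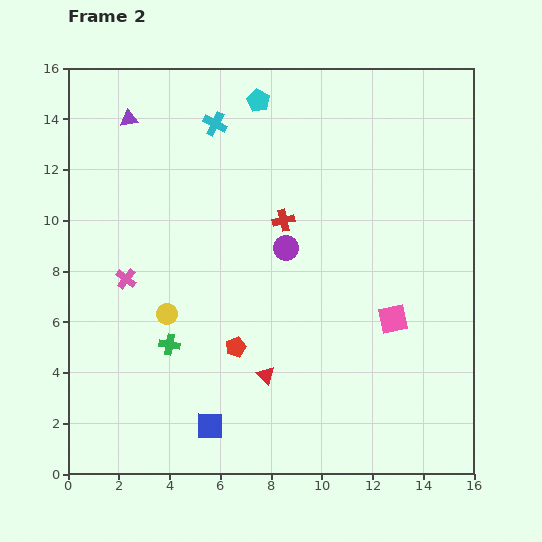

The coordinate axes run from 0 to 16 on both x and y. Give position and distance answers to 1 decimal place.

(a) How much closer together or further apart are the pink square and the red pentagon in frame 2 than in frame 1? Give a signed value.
-4.4

Distance in frame 1: 10.7. Distance in frame 2: 6.3.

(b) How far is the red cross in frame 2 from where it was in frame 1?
5.9

The red cross moved from (11.4, 15.1) to (8.5, 10.0), a distance of √(2.9² + 5.1²) ≈ 5.9.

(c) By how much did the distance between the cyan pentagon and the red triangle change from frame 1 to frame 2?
+2.6

Distance in frame 1: 8.2. Distance in frame 2: 10.8.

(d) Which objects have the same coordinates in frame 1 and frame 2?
the cyan cross, the pink square, the cyan pentagon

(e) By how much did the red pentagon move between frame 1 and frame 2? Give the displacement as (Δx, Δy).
(4.5, -0.1)

The red pentagon was at (2.1, 5.1) in frame 1 and (6.6, 5.0) in frame 2.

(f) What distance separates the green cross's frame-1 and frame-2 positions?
4.1

The green cross moved from (5.2, 9.0) to (4.0, 5.1), a distance of √(1.2² + 3.9²) ≈ 4.1.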